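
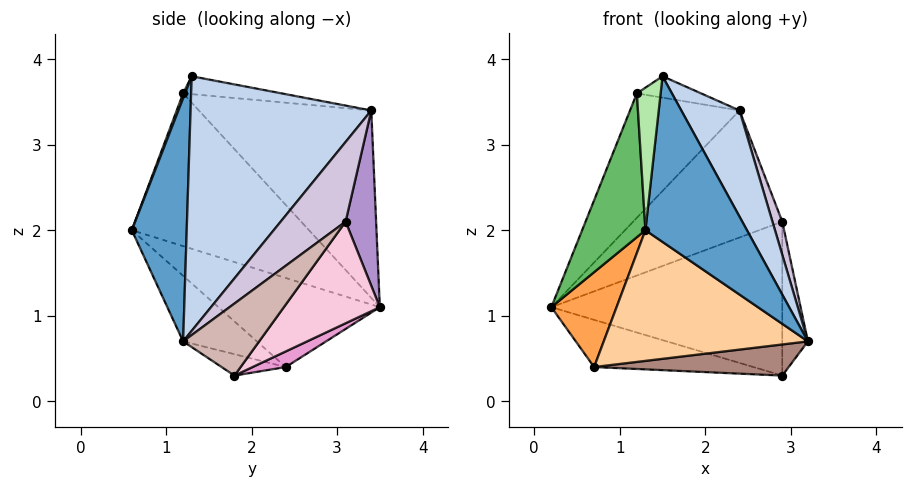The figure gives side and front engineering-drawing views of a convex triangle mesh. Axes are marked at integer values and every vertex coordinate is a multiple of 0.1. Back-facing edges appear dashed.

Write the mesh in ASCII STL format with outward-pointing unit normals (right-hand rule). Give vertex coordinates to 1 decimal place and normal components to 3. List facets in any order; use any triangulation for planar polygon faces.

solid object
 facet normal 0.457 -0.845 0.278
  outer loop
   vertex 1.5 1.3 3.8
   vertex 1.3 0.6 2.0
   vertex 3.2 1.2 0.7
  endloop
 endfacet
 facet normal 0.840 -0.271 0.470
  outer loop
   vertex 2.4 3.4 3.4
   vertex 1.5 1.3 3.8
   vertex 3.2 1.2 0.7
  endloop
 endfacet
 facet normal -0.925 -0.374 -0.073
  outer loop
   vertex 0.7 2.4 0.4
   vertex 1.3 0.6 2.0
   vertex 0.2 3.5 1.1
  endloop
 endfacet
 facet normal -0.249 -0.688 -0.681
  outer loop
   vertex 0.7 2.4 0.4
   vertex 3.2 1.2 0.7
   vertex 1.3 0.6 2.0
  endloop
 endfacet
 facet normal -0.940 -0.336 0.067
  outer loop
   vertex 1.2 1.2 3.6
   vertex 0.2 3.5 1.1
   vertex 1.3 0.6 2.0
  endloop
 endfacet
 facet normal 0.075 -0.932 0.354
  outer loop
   vertex 1.2 1.2 3.6
   vertex 1.3 0.6 2.0
   vertex 1.5 1.3 3.8
  endloop
 endfacet
 facet normal -0.649 0.412 0.639
  outer loop
   vertex 1.2 1.2 3.6
   vertex 2.4 3.4 3.4
   vertex 0.2 3.5 1.1
  endloop
 endfacet
 facet normal -0.597 0.390 0.701
  outer loop
   vertex 1.2 1.2 3.6
   vertex 1.5 1.3 3.8
   vertex 2.4 3.4 3.4
  endloop
 endfacet
 facet normal 0.198 0.969 -0.147
  outer loop
   vertex 2.9 3.1 2.1
   vertex 0.2 3.5 1.1
   vertex 2.4 3.4 3.4
  endloop
 endfacet
 facet normal 0.913 -0.138 0.383
  outer loop
   vertex 2.9 3.1 2.1
   vertex 2.4 3.4 3.4
   vertex 3.2 1.2 0.7
  endloop
 endfacet
 facet normal -0.201 -0.611 -0.766
  outer loop
   vertex 2.9 1.8 0.3
   vertex 3.2 1.2 0.7
   vertex 0.7 2.4 0.4
  endloop
 endfacet
 facet normal 0.923 0.312 -0.225
  outer loop
   vertex 2.9 1.8 0.3
   vertex 2.9 3.1 2.1
   vertex 3.2 1.2 0.7
  endloop
 endfacet
 facet normal 0.119 0.571 -0.812
  outer loop
   vertex 2.9 1.8 0.3
   vertex 0.7 2.4 0.4
   vertex 0.2 3.5 1.1
  endloop
 endfacet
 facet normal 0.319 0.768 -0.555
  outer loop
   vertex 2.9 1.8 0.3
   vertex 0.2 3.5 1.1
   vertex 2.9 3.1 2.1
  endloop
 endfacet
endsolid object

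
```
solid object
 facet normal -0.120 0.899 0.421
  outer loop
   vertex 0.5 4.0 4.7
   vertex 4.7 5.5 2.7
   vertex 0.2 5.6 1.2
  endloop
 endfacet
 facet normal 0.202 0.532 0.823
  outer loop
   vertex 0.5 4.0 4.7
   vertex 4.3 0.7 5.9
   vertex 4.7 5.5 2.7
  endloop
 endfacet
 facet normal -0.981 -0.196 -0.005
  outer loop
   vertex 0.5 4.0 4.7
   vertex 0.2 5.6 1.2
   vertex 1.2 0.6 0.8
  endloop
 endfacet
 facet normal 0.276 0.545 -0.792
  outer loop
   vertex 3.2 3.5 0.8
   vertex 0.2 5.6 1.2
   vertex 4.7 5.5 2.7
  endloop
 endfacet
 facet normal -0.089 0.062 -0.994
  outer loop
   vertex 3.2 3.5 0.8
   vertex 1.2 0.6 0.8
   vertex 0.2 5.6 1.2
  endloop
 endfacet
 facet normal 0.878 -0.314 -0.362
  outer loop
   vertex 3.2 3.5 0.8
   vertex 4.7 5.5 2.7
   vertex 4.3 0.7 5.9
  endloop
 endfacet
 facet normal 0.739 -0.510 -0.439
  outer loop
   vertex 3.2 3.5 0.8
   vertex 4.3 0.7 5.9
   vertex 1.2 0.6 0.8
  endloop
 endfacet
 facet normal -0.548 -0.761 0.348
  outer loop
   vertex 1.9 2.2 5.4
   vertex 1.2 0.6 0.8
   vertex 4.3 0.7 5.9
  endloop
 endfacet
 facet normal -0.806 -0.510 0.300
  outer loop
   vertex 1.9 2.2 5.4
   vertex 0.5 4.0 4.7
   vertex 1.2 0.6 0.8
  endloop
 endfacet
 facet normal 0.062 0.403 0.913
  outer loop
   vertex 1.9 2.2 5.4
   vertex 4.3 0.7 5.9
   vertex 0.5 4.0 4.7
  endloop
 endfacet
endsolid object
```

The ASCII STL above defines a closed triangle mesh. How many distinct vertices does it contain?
7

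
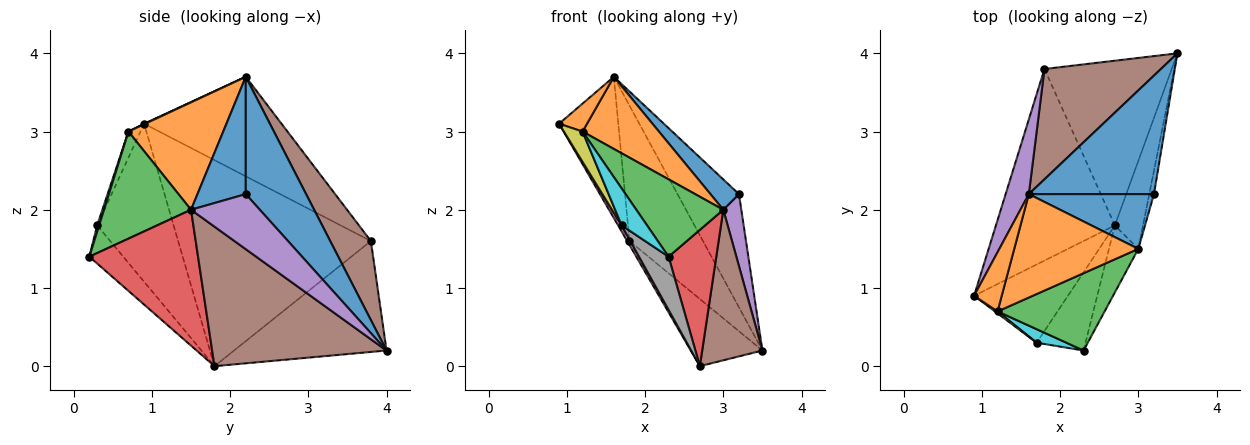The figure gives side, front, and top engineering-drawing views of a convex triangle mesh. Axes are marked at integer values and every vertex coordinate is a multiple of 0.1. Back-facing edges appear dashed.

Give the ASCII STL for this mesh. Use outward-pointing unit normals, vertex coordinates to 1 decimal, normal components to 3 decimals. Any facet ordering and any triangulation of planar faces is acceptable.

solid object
 facet normal 0.561 0.572 0.599
  outer loop
   vertex 3.2 2.2 2.2
   vertex 3.5 4.0 0.2
   vertex 1.6 2.2 3.7
  endloop
 endfacet
 facet normal 0.017 -0.427 0.904
  outer loop
   vertex 1.2 0.7 3.0
   vertex 1.6 2.2 3.7
   vertex 0.9 0.9 3.1
  endloop
 endfacet
 facet normal -0.866 0.010 -0.500
  outer loop
   vertex 1.8 3.8 1.6
   vertex 2.7 1.8 0.0
   vertex 0.9 0.9 3.1
  endloop
 endfacet
 facet normal -0.628 0.294 -0.721
  outer loop
   vertex 1.8 3.8 1.6
   vertex 3.5 4.0 0.2
   vertex 2.7 1.8 0.0
  endloop
 endfacet
 facet normal -0.898 0.387 0.209
  outer loop
   vertex 1.8 3.8 1.6
   vertex 0.9 0.9 3.1
   vertex 1.6 2.2 3.7
  endloop
 endfacet
 facet normal 0.394 0.713 0.580
  outer loop
   vertex 1.8 3.8 1.6
   vertex 1.6 2.2 3.7
   vertex 3.5 4.0 0.2
  endloop
 endfacet
 facet normal -0.859 -0.040 -0.510
  outer loop
   vertex 1.7 0.3 1.8
   vertex 0.9 0.9 3.1
   vertex 2.7 1.8 0.0
  endloop
 endfacet
 facet normal -0.542 -0.473 -0.695
  outer loop
   vertex 1.7 0.3 1.8
   vertex 2.7 1.8 0.0
   vertex 2.3 0.2 1.4
  endloop
 endfacet
 facet normal -0.541 -0.839 0.054
  outer loop
   vertex 1.7 0.3 1.8
   vertex 1.2 0.7 3.0
   vertex 0.9 0.9 3.1
  endloop
 endfacet
 facet normal 0.072 -0.937 0.342
  outer loop
   vertex 1.7 0.3 1.8
   vertex 2.3 0.2 1.4
   vertex 1.2 0.7 3.0
  endloop
 endfacet
 facet normal 0.634 -0.374 0.676
  outer loop
   vertex 3.0 1.5 2.0
   vertex 3.2 2.2 2.2
   vertex 1.6 2.2 3.7
  endloop
 endfacet
 facet normal 0.579 -0.466 0.669
  outer loop
   vertex 3.0 1.5 2.0
   vertex 1.6 2.2 3.7
   vertex 1.2 0.7 3.0
  endloop
 endfacet
 facet normal 0.577 -0.577 0.577
  outer loop
   vertex 3.0 1.5 2.0
   vertex 1.2 0.7 3.0
   vertex 2.3 0.2 1.4
  endloop
 endfacet
 facet normal 0.898 -0.394 -0.194
  outer loop
   vertex 3.0 1.5 2.0
   vertex 2.3 0.2 1.4
   vertex 2.7 1.8 0.0
  endloop
 endfacet
 facet normal 0.964 -0.252 -0.082
  outer loop
   vertex 3.0 1.5 2.0
   vertex 3.5 4.0 0.2
   vertex 3.2 2.2 2.2
  endloop
 endfacet
 facet normal 0.928 -0.321 -0.187
  outer loop
   vertex 3.0 1.5 2.0
   vertex 2.7 1.8 0.0
   vertex 3.5 4.0 0.2
  endloop
 endfacet
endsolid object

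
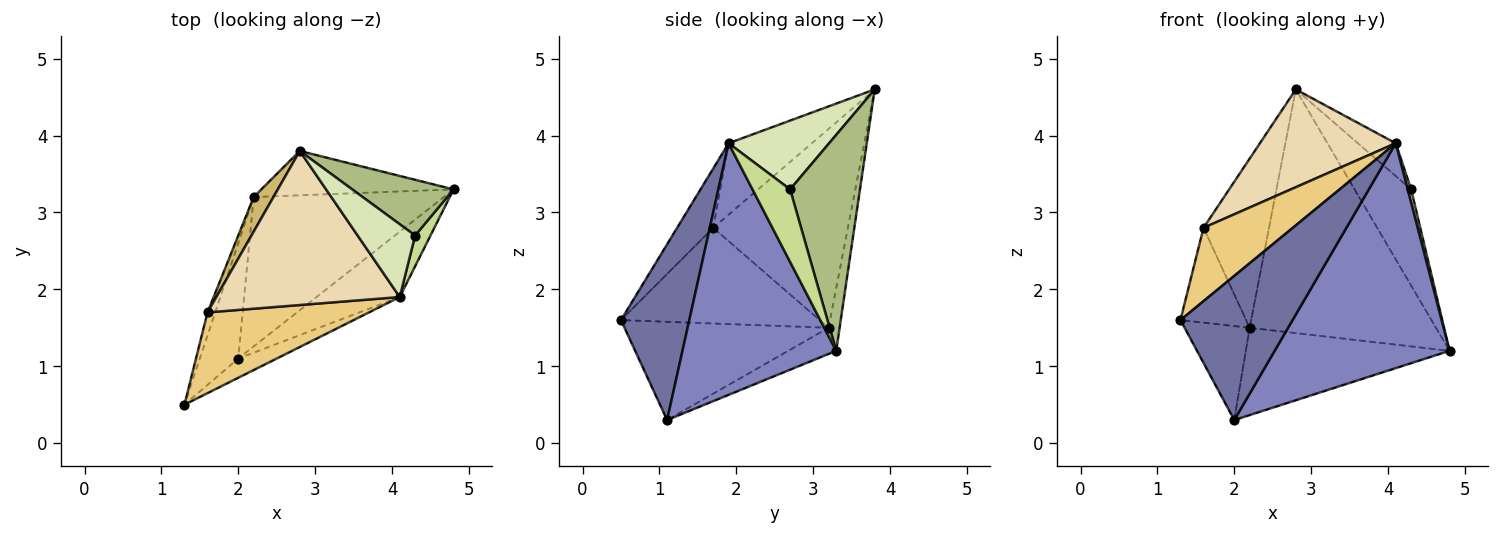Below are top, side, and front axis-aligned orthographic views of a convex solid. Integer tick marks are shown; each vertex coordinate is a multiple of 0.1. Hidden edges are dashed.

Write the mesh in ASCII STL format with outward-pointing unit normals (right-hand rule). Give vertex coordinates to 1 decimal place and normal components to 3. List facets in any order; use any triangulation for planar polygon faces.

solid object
 facet normal 0.517 -0.848 -0.113
  outer loop
   vertex 4.1 1.9 3.9
   vertex 1.3 0.5 1.6
   vertex 2.0 1.1 0.3
  endloop
 endfacet
 facet normal 0.645 -0.734 -0.213
  outer loop
   vertex 4.1 1.9 3.9
   vertex 2.0 1.1 0.3
   vertex 4.8 3.3 1.2
  endloop
 endfacet
 facet normal -0.893 0.285 -0.349
  outer loop
   vertex 2.2 3.2 1.5
   vertex 2.0 1.1 0.3
   vertex 1.3 0.5 1.6
  endloop
 endfacet
 facet normal -0.058 0.982 -0.179
  outer loop
   vertex 2.2 3.2 1.5
   vertex 2.8 3.8 4.6
   vertex 4.8 3.3 1.2
  endloop
 endfacet
 facet normal -0.118 0.501 -0.857
  outer loop
   vertex 2.2 3.2 1.5
   vertex 4.8 3.3 1.2
   vertex 2.0 1.1 0.3
  endloop
 endfacet
 facet normal 0.730 0.591 0.343
  outer loop
   vertex 4.3 2.7 3.3
   vertex 4.8 3.3 1.2
   vertex 2.8 3.8 4.6
  endloop
 endfacet
 facet normal 0.974 -0.089 0.207
  outer loop
   vertex 4.3 2.7 3.3
   vertex 4.1 1.9 3.9
   vertex 4.8 3.3 1.2
  endloop
 endfacet
 facet normal 0.737 0.278 0.616
  outer loop
   vertex 4.3 2.7 3.3
   vertex 2.8 3.8 4.6
   vertex 4.1 1.9 3.9
  endloop
 endfacet
 facet normal -0.947 0.313 -0.076
  outer loop
   vertex 1.6 1.7 2.8
   vertex 2.2 3.2 1.5
   vertex 1.3 0.5 1.6
  endloop
 endfacet
 facet normal -0.896 0.436 0.089
  outer loop
   vertex 1.6 1.7 2.8
   vertex 2.8 3.8 4.6
   vertex 2.2 3.2 1.5
  endloop
 endfacet
 facet normal -0.262 -0.649 0.714
  outer loop
   vertex 1.6 1.7 2.8
   vertex 1.3 0.5 1.6
   vertex 4.1 1.9 3.9
  endloop
 endfacet
 facet normal -0.312 -0.509 0.802
  outer loop
   vertex 1.6 1.7 2.8
   vertex 4.1 1.9 3.9
   vertex 2.8 3.8 4.6
  endloop
 endfacet
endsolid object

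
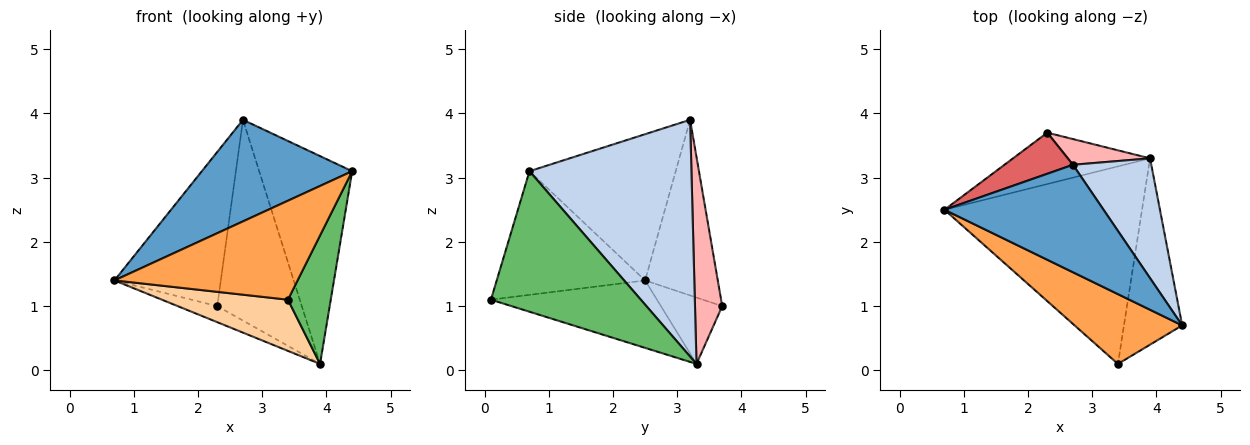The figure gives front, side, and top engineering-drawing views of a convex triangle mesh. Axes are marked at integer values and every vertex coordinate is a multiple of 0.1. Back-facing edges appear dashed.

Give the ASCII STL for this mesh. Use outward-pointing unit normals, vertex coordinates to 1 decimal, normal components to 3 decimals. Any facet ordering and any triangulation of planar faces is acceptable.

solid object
 facet normal -0.556 -0.571 0.604
  outer loop
   vertex 2.7 3.2 3.9
   vertex 0.7 2.5 1.4
   vertex 4.4 0.7 3.1
  endloop
 endfacet
 facet normal 0.834 0.479 0.276
  outer loop
   vertex 2.7 3.2 3.9
   vertex 4.4 0.7 3.1
   vertex 3.9 3.3 0.1
  endloop
 endfacet
 facet normal -0.552 -0.681 0.480
  outer loop
   vertex 3.4 0.1 1.1
   vertex 4.4 0.7 3.1
   vertex 0.7 2.5 1.4
  endloop
 endfacet
 facet normal -0.314 -0.238 -0.919
  outer loop
   vertex 3.4 0.1 1.1
   vertex 0.7 2.5 1.4
   vertex 3.9 3.3 0.1
  endloop
 endfacet
 facet normal 0.893 -0.255 -0.370
  outer loop
   vertex 3.4 0.1 1.1
   vertex 3.9 3.3 0.1
   vertex 4.4 0.7 3.1
  endloop
 endfacet
 facet normal -0.420 0.271 -0.866
  outer loop
   vertex 2.3 3.7 1.0
   vertex 3.9 3.3 0.1
   vertex 0.7 2.5 1.4
  endloop
 endfacet
 facet normal -0.551 0.806 0.215
  outer loop
   vertex 2.3 3.7 1.0
   vertex 0.7 2.5 1.4
   vertex 2.7 3.2 3.9
  endloop
 endfacet
 facet normal 0.304 0.945 0.121
  outer loop
   vertex 2.3 3.7 1.0
   vertex 2.7 3.2 3.9
   vertex 3.9 3.3 0.1
  endloop
 endfacet
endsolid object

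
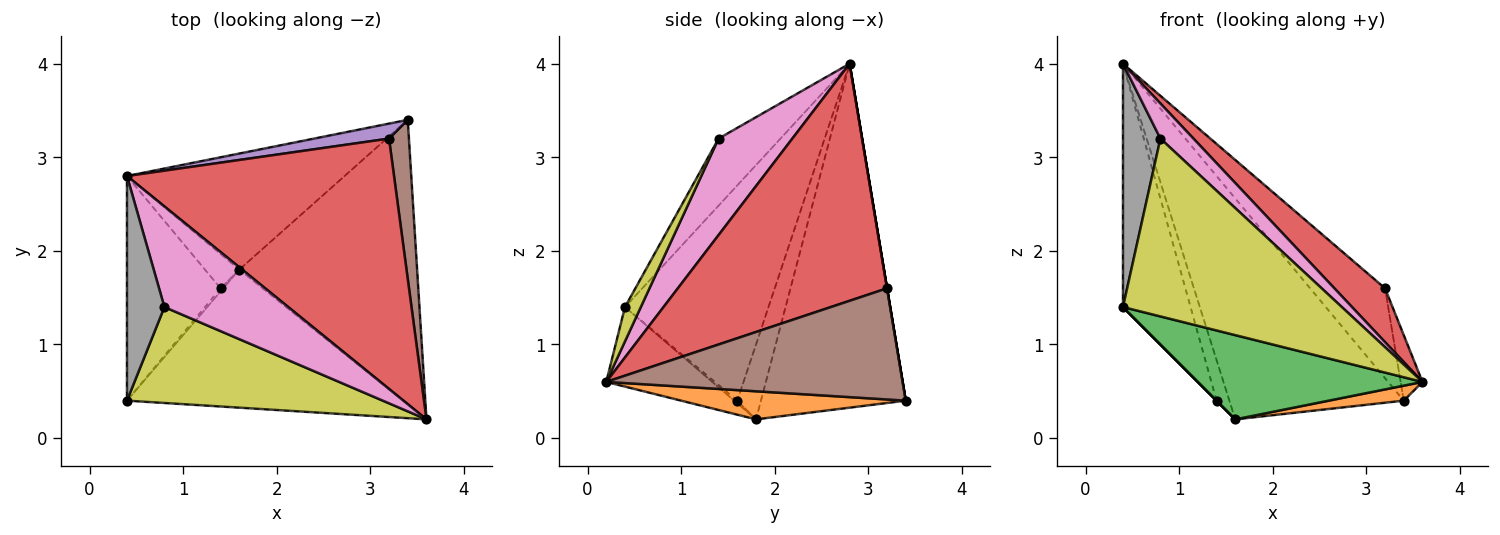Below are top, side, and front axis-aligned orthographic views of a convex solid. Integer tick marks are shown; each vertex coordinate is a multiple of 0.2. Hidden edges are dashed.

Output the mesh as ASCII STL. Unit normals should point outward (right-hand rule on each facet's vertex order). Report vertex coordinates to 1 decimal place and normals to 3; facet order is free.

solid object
 facet normal -0.592 0.713 -0.375
  outer loop
   vertex 1.6 1.8 0.2
   vertex 0.4 2.8 4.0
   vertex 3.4 3.4 0.4
  endloop
 endfacet
 facet normal 0.156 -0.052 -0.986
  outer loop
   vertex 1.6 1.8 0.2
   vertex 3.4 3.4 0.4
   vertex 3.6 0.2 0.6
  endloop
 endfacet
 facet normal -0.239 -0.506 -0.829
  outer loop
   vertex 0.4 0.4 1.4
   vertex 1.6 1.8 0.2
   vertex 3.6 0.2 0.6
  endloop
 endfacet
 facet normal 0.656 -0.159 0.738
  outer loop
   vertex 3.2 3.2 1.6
   vertex 0.4 2.8 4.0
   vertex 3.6 0.2 0.6
  endloop
 endfacet
 facet normal 0.000 0.986 0.164
  outer loop
   vertex 3.2 3.2 1.6
   vertex 3.4 3.4 0.4
   vertex 0.4 2.8 4.0
  endloop
 endfacet
 facet normal 0.982 0.072 0.176
  outer loop
   vertex 3.2 3.2 1.6
   vertex 3.6 0.2 0.6
   vertex 3.4 3.4 0.4
  endloop
 endfacet
 facet normal 0.593 -0.265 0.761
  outer loop
   vertex 0.8 1.4 3.2
   vertex 3.6 0.2 0.6
   vertex 0.4 2.8 4.0
  endloop
 endfacet
 facet normal -0.772 -0.467 0.431
  outer loop
   vertex 0.8 1.4 3.2
   vertex 0.4 2.8 4.0
   vertex 0.4 0.4 1.4
  endloop
 endfacet
 facet normal 0.064 -0.878 0.474
  outer loop
   vertex 0.8 1.4 3.2
   vertex 0.4 0.4 1.4
   vertex 3.6 0.2 0.6
  endloop
 endfacet
 facet normal -0.816 0.442 -0.374
  outer loop
   vertex 1.4 1.6 0.4
   vertex 0.4 2.8 4.0
   vertex 1.6 1.8 0.2
  endloop
 endfacet
 facet normal -0.842 0.397 -0.366
  outer loop
   vertex 1.4 1.6 0.4
   vertex 0.4 0.4 1.4
   vertex 0.4 2.8 4.0
  endloop
 endfacet
 facet normal -0.707 0.000 -0.707
  outer loop
   vertex 1.4 1.6 0.4
   vertex 1.6 1.8 0.2
   vertex 0.4 0.4 1.4
  endloop
 endfacet
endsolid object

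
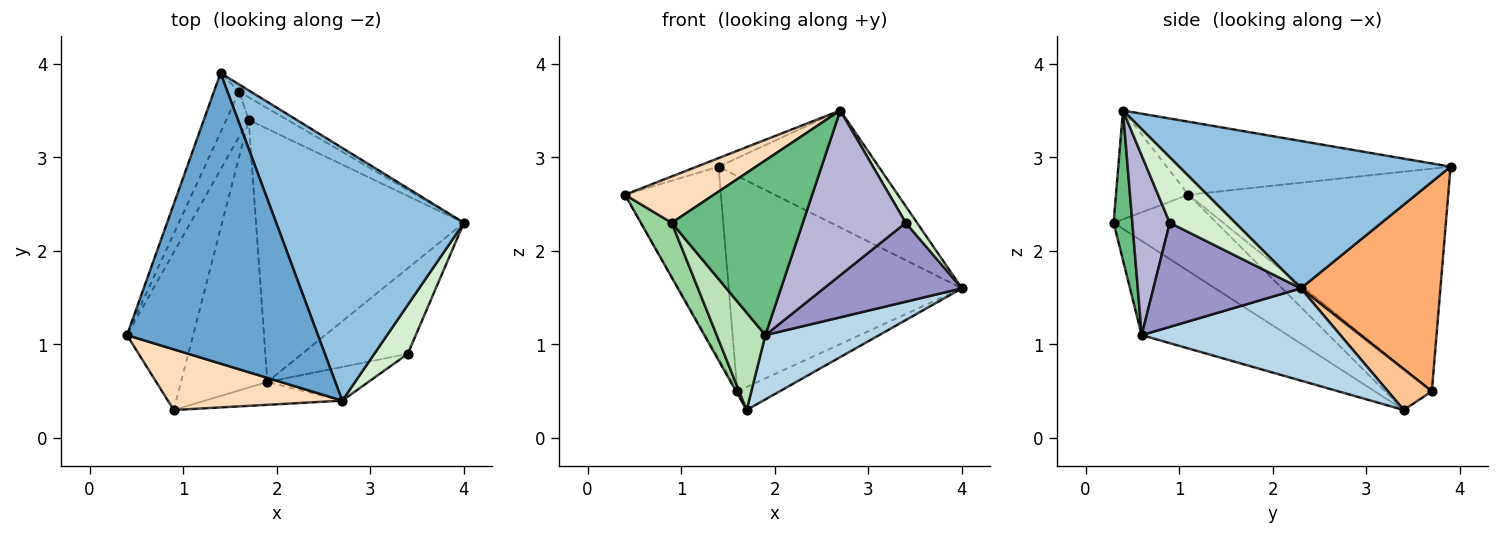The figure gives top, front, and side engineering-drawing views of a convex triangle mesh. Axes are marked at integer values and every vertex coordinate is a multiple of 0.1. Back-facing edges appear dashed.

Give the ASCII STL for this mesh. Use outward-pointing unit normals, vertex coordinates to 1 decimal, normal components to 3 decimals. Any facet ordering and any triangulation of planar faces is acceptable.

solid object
 facet normal -0.357 0.027 0.934
  outer loop
   vertex 2.7 0.4 3.5
   vertex 1.4 3.9 2.9
   vertex 0.4 1.1 2.6
  endloop
 endfacet
 facet normal 0.580 0.342 0.739
  outer loop
   vertex 2.7 0.4 3.5
   vertex 4.0 2.3 1.6
   vertex 1.4 3.9 2.9
  endloop
 endfacet
 facet normal 0.395 -0.226 -0.890
  outer loop
   vertex 1.9 0.6 1.1
   vertex 1.7 3.4 0.3
   vertex 4.0 2.3 1.6
  endloop
 endfacet
 facet normal -0.933 0.345 -0.106
  outer loop
   vertex 1.6 3.7 0.5
   vertex 0.4 1.1 2.6
   vertex 1.4 3.9 2.9
  endloop
 endfacet
 facet normal -0.880 0.023 -0.474
  outer loop
   vertex 1.6 3.7 0.5
   vertex 1.7 3.4 0.3
   vertex 0.4 1.1 2.6
  endloop
 endfacet
 facet normal 0.513 0.858 -0.029
  outer loop
   vertex 1.6 3.7 0.5
   vertex 1.4 3.9 2.9
   vertex 4.0 2.3 1.6
  endloop
 endfacet
 facet normal 0.593 0.574 -0.564
  outer loop
   vertex 1.6 3.7 0.5
   vertex 4.0 2.3 1.6
   vertex 1.7 3.4 0.3
  endloop
 endfacet
 facet normal -0.444 -0.544 0.712
  outer loop
   vertex 0.9 0.3 2.3
   vertex 2.7 0.4 3.5
   vertex 0.4 1.1 2.6
  endloop
 endfacet
 facet normal 0.140 -0.982 -0.129
  outer loop
   vertex 0.9 0.3 2.3
   vertex 1.9 0.6 1.1
   vertex 2.7 0.4 3.5
  endloop
 endfacet
 facet normal -0.737 -0.221 -0.638
  outer loop
   vertex 0.9 0.3 2.3
   vertex 0.4 1.1 2.6
   vertex 1.7 3.4 0.3
  endloop
 endfacet
 facet normal -0.716 -0.239 -0.656
  outer loop
   vertex 0.9 0.3 2.3
   vertex 1.7 3.4 0.3
   vertex 1.9 0.6 1.1
  endloop
 endfacet
 facet normal 0.880 -0.152 0.450
  outer loop
   vertex 3.4 0.9 2.3
   vertex 4.0 2.3 1.6
   vertex 2.7 0.4 3.5
  endloop
 endfacet
 facet normal 0.586 -0.549 -0.596
  outer loop
   vertex 3.4 0.9 2.3
   vertex 1.9 0.6 1.1
   vertex 4.0 2.3 1.6
  endloop
 endfacet
 facet normal 0.336 -0.923 -0.189
  outer loop
   vertex 3.4 0.9 2.3
   vertex 2.7 0.4 3.5
   vertex 1.9 0.6 1.1
  endloop
 endfacet
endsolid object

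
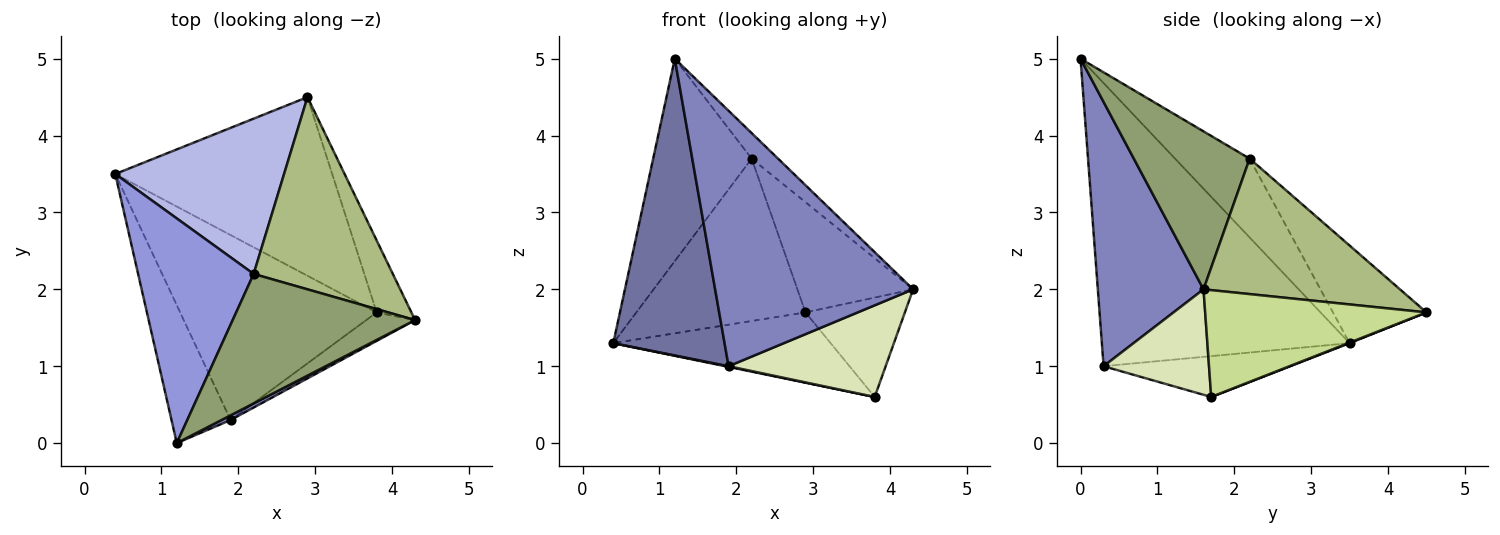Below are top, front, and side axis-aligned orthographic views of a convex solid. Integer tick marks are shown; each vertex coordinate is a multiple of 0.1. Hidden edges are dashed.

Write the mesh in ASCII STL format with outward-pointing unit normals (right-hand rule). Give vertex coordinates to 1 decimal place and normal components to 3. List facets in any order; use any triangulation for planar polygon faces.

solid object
 facet normal -0.896 -0.403 -0.187
  outer loop
   vertex 1.9 0.3 1.0
   vertex 1.2 0.0 5.0
   vertex 0.4 3.5 1.3
  endloop
 endfacet
 facet normal 0.471 -0.882 0.016
  outer loop
   vertex 1.9 0.3 1.0
   vertex 4.3 1.6 2.0
   vertex 1.2 0.0 5.0
  endloop
 endfacet
 facet normal -0.452 0.597 0.663
  outer loop
   vertex 2.2 2.2 3.7
   vertex 0.4 3.5 1.3
   vertex 1.2 0.0 5.0
  endloop
 endfacet
 facet normal -0.371 0.671 0.642
  outer loop
   vertex 2.2 2.2 3.7
   vertex 2.9 4.5 1.7
   vertex 0.4 3.5 1.3
  endloop
 endfacet
 facet normal 0.647 0.148 0.748
  outer loop
   vertex 2.2 2.2 3.7
   vertex 1.2 0.0 5.0
   vertex 4.3 1.6 2.0
  endloop
 endfacet
 facet normal 0.645 0.380 0.663
  outer loop
   vertex 2.2 2.2 3.7
   vertex 4.3 1.6 2.0
   vertex 2.9 4.5 1.7
  endloop
 endfacet
 facet normal 0.875 0.393 -0.284
  outer loop
   vertex 3.8 1.7 0.6
   vertex 2.9 4.5 1.7
   vertex 4.3 1.6 2.0
  endloop
 endfacet
 facet normal 0.540 -0.804 -0.250
  outer loop
   vertex 3.8 1.7 0.6
   vertex 4.3 1.6 2.0
   vertex 1.9 0.3 1.0
  endloop
 endfacet
 facet normal 0.002 0.366 -0.930
  outer loop
   vertex 3.8 1.7 0.6
   vertex 0.4 3.5 1.3
   vertex 2.9 4.5 1.7
  endloop
 endfacet
 facet normal -0.203 -0.004 -0.979
  outer loop
   vertex 3.8 1.7 0.6
   vertex 1.9 0.3 1.0
   vertex 0.4 3.5 1.3
  endloop
 endfacet
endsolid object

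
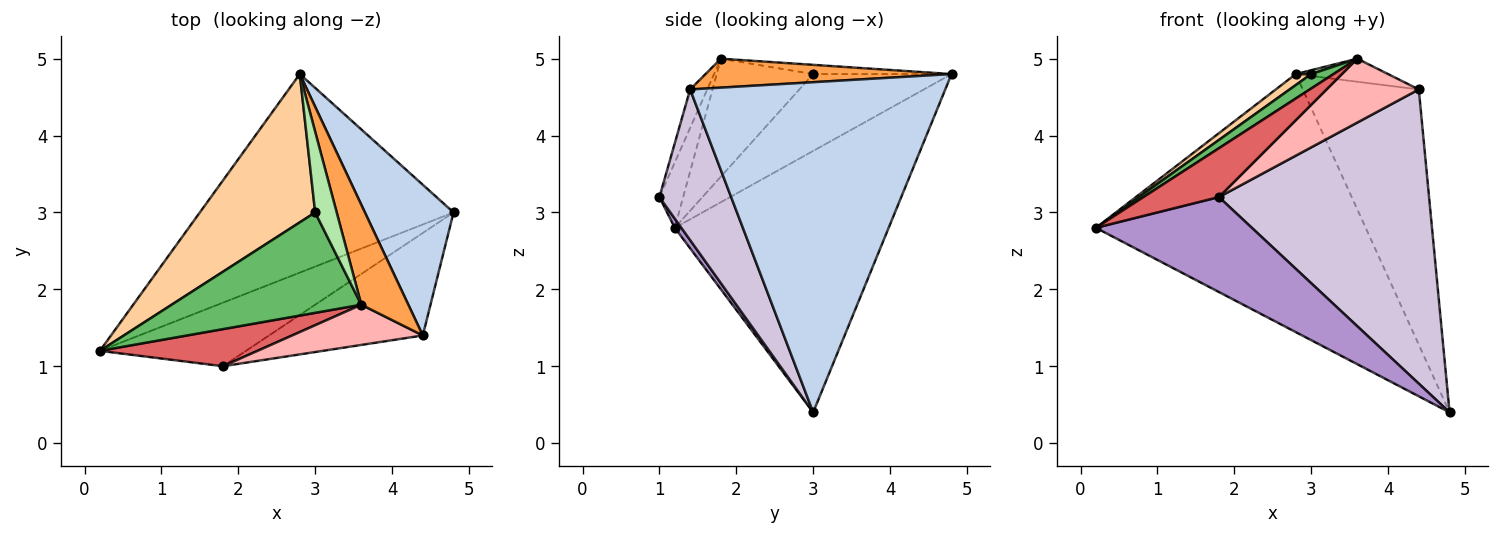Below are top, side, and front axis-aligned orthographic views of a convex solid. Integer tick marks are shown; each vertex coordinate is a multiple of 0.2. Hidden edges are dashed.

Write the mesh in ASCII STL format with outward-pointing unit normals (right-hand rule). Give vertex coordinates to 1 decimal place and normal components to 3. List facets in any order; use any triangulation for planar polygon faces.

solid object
 facet normal -0.532 0.671 -0.516
  outer loop
   vertex 2.8 4.8 4.8
   vertex 4.8 3.0 0.4
   vertex 0.2 1.2 2.8
  endloop
 endfacet
 facet normal 0.884 0.402 0.237
  outer loop
   vertex 4.4 1.4 4.6
   vertex 4.8 3.0 0.4
   vertex 2.8 4.8 4.8
  endloop
 endfacet
 facet normal 0.514 0.193 0.836
  outer loop
   vertex 4.4 1.4 4.6
   vertex 2.8 4.8 4.8
   vertex 3.6 1.8 5.0
  endloop
 endfacet
 facet normal -0.554 -0.062 0.830
  outer loop
   vertex 3.0 3.0 4.8
   vertex 2.8 4.8 4.8
   vertex 0.2 1.2 2.8
  endloop
 endfacet
 facet normal -0.524 -0.122 0.843
  outer loop
   vertex 3.0 3.0 4.8
   vertex 0.2 1.2 2.8
   vertex 3.6 1.8 5.0
  endloop
 endfacet
 facet normal -0.394 -0.044 0.918
  outer loop
   vertex 3.0 3.0 4.8
   vertex 3.6 1.8 5.0
   vertex 2.8 4.8 4.8
  endloop
 endfacet
 facet normal -0.243 -0.773 0.587
  outer loop
   vertex 1.8 1.0 3.2
   vertex 3.6 1.8 5.0
   vertex 0.2 1.2 2.8
  endloop
 endfacet
 facet normal -0.155 -0.836 0.526
  outer loop
   vertex 1.8 1.0 3.2
   vertex 4.4 1.4 4.6
   vertex 3.6 1.8 5.0
  endloop
 endfacet
 facet normal 0.035 -0.831 -0.556
  outer loop
   vertex 1.8 1.0 3.2
   vertex 0.2 1.2 2.8
   vertex 4.8 3.0 0.4
  endloop
 endfacet
 facet normal 0.307 -0.899 -0.313
  outer loop
   vertex 1.8 1.0 3.2
   vertex 4.8 3.0 0.4
   vertex 4.4 1.4 4.6
  endloop
 endfacet
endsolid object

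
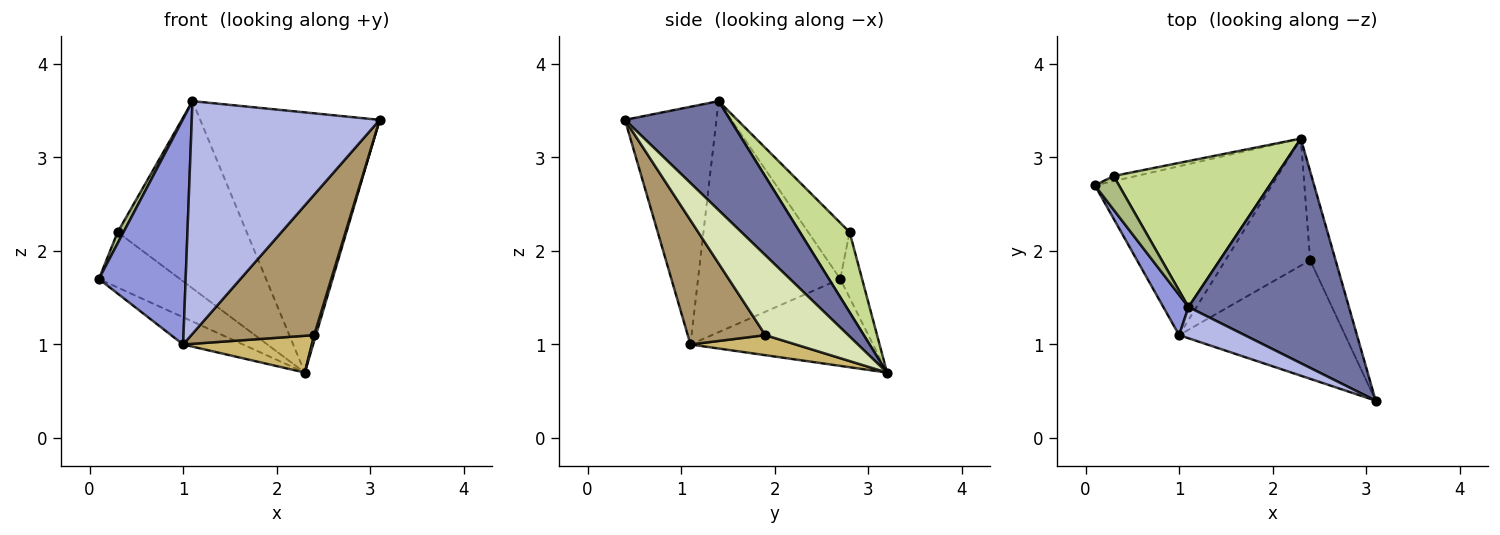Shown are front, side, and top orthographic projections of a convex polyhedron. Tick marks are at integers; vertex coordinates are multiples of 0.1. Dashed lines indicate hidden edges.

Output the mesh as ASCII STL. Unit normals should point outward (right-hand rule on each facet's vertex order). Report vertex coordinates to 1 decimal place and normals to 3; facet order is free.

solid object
 facet normal 0.406 0.692 0.597
  outer loop
   vertex 1.1 1.4 3.6
   vertex 3.1 0.4 3.4
   vertex 2.3 3.2 0.7
  endloop
 endfacet
 facet normal -0.436 0.143 -0.888
  outer loop
   vertex 1.0 1.1 1.0
   vertex 0.1 2.7 1.7
   vertex 2.3 3.2 0.7
  endloop
 endfacet
 facet normal -0.850 -0.519 0.093
  outer loop
   vertex 1.0 1.1 1.0
   vertex 1.1 1.4 3.6
   vertex 0.1 2.7 1.7
  endloop
 endfacet
 facet normal -0.434 -0.893 0.120
  outer loop
   vertex 1.0 1.1 1.0
   vertex 3.1 0.4 3.4
   vertex 1.1 1.4 3.6
  endloop
 endfacet
 facet normal -0.259 0.962 -0.089
  outer loop
   vertex 0.3 2.8 2.2
   vertex 2.3 3.2 0.7
   vertex 0.1 2.7 1.7
  endloop
 endfacet
 facet normal -0.911 -0.130 0.391
  outer loop
   vertex 0.3 2.8 2.2
   vertex 0.1 2.7 1.7
   vertex 1.1 1.4 3.6
  endloop
 endfacet
 facet normal 0.290 0.755 0.589
  outer loop
   vertex 0.3 2.8 2.2
   vertex 1.1 1.4 3.6
   vertex 2.3 3.2 0.7
  endloop
 endfacet
 facet normal 0.953 -0.020 -0.303
  outer loop
   vertex 2.4 1.9 1.1
   vertex 2.3 3.2 0.7
   vertex 3.1 0.4 3.4
  endloop
 endfacet
 facet normal 0.435 -0.688 -0.581
  outer loop
   vertex 2.4 1.9 1.1
   vertex 3.1 0.4 3.4
   vertex 1.0 1.1 1.0
  endloop
 endfacet
 facet normal 0.222 -0.271 -0.937
  outer loop
   vertex 2.4 1.9 1.1
   vertex 1.0 1.1 1.0
   vertex 2.3 3.2 0.7
  endloop
 endfacet
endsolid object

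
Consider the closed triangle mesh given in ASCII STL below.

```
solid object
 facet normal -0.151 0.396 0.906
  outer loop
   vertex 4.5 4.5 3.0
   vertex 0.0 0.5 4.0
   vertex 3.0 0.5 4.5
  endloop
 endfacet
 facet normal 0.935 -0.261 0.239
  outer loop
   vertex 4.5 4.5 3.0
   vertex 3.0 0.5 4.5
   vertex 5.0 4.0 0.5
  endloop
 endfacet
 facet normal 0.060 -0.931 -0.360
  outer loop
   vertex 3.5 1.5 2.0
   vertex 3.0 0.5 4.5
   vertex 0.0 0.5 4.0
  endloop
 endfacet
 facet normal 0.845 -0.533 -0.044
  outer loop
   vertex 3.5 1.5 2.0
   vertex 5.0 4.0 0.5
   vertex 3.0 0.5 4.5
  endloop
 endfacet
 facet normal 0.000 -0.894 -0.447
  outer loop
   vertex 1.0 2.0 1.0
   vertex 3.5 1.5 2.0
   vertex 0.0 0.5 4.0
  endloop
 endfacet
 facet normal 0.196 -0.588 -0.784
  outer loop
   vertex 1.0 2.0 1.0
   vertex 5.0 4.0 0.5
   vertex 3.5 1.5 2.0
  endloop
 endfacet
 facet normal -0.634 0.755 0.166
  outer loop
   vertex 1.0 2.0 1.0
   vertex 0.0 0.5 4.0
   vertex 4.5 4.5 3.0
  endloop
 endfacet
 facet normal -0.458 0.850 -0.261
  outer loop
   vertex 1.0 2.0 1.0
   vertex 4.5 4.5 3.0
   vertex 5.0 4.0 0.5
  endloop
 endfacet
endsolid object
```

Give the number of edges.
12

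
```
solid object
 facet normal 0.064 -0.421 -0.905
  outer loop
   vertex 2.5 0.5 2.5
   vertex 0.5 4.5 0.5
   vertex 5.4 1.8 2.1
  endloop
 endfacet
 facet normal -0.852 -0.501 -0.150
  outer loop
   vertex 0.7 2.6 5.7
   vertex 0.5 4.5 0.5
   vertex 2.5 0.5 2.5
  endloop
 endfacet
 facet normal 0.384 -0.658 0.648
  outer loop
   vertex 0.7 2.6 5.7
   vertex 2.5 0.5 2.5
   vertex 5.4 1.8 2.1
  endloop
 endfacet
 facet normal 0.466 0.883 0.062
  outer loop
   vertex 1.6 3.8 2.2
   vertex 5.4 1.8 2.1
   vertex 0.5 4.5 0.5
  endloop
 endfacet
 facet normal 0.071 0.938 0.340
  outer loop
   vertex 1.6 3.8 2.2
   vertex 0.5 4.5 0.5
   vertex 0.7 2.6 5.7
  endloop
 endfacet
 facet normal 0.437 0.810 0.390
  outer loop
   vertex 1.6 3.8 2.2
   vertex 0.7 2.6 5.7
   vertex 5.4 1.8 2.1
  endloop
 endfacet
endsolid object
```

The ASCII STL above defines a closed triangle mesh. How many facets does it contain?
6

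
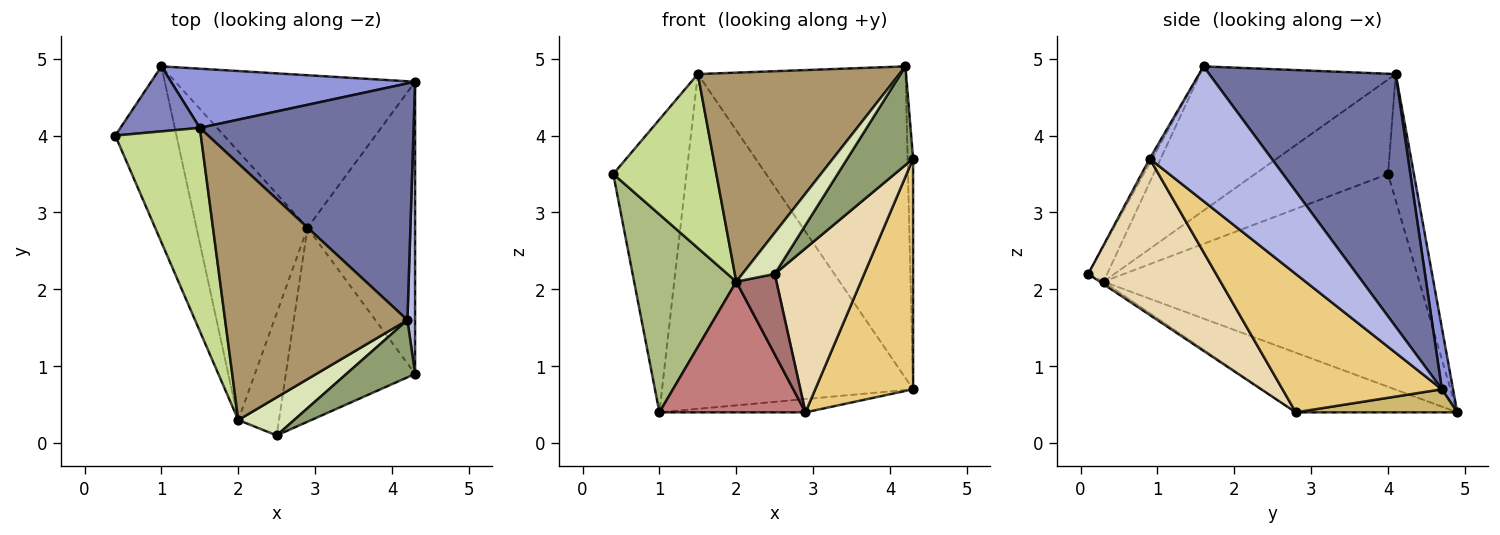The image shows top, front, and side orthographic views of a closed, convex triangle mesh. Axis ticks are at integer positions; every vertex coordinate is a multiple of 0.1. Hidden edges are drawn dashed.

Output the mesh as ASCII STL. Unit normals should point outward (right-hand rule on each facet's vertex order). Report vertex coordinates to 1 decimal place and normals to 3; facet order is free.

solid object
 facet normal 0.582 0.648 0.492
  outer loop
   vertex 1.5 4.1 4.8
   vertex 4.2 1.6 4.9
   vertex 4.3 4.7 0.7
  endloop
 endfacet
 facet normal -0.326 0.923 0.205
  outer loop
   vertex 1.5 4.1 4.8
   vertex 1.0 4.9 0.4
   vertex 0.4 4.0 3.5
  endloop
 endfacet
 facet normal 0.044 0.984 0.174
  outer loop
   vertex 1.5 4.1 4.8
   vertex 4.3 4.7 0.7
   vertex 1.0 4.9 0.4
  endloop
 endfacet
 facet normal 0.997 0.045 0.057
  outer loop
   vertex 4.3 0.9 3.7
   vertex 4.3 4.7 0.7
   vertex 4.2 1.6 4.9
  endloop
 endfacet
 facet normal -0.034 -0.865 0.501
  outer loop
   vertex 4.3 0.9 3.7
   vertex 4.2 1.6 4.9
   vertex 2.5 0.1 2.2
  endloop
 endfacet
 facet normal -0.918 -0.297 -0.264
  outer loop
   vertex 2.0 0.3 2.1
   vertex 0.4 4.0 3.5
   vertex 1.0 4.9 0.4
  endloop
 endfacet
 facet normal -0.643 -0.498 0.582
  outer loop
   vertex 2.0 0.3 2.1
   vertex 1.5 4.1 4.8
   vertex 0.4 4.0 3.5
  endloop
 endfacet
 facet normal -0.395 -0.675 0.623
  outer loop
   vertex 2.0 0.3 2.1
   vertex 2.5 0.1 2.2
   vertex 4.2 1.6 4.9
  endloop
 endfacet
 facet normal -0.523 -0.538 0.661
  outer loop
   vertex 2.0 0.3 2.1
   vertex 4.2 1.6 4.9
   vertex 1.5 4.1 4.8
  endloop
 endfacet
 facet normal 0.095 0.086 -0.992
  outer loop
   vertex 2.9 2.8 0.4
   vertex 1.0 4.9 0.4
   vertex 4.3 4.7 0.7
  endloop
 endfacet
 facet normal 0.710 -0.436 -0.552
  outer loop
   vertex 2.9 2.8 0.4
   vertex 4.3 4.7 0.7
   vertex 4.3 0.9 3.7
  endloop
 endfacet
 facet normal 0.678 -0.474 -0.561
  outer loop
   vertex 2.9 2.8 0.4
   vertex 4.3 0.9 3.7
   vertex 2.5 0.1 2.2
  endloop
 endfacet
 facet normal -0.053 -0.549 -0.834
  outer loop
   vertex 2.9 2.8 0.4
   vertex 2.5 0.1 2.2
   vertex 2.0 0.3 2.1
  endloop
 endfacet
 facet normal -0.435 -0.394 -0.810
  outer loop
   vertex 2.9 2.8 0.4
   vertex 2.0 0.3 2.1
   vertex 1.0 4.9 0.4
  endloop
 endfacet
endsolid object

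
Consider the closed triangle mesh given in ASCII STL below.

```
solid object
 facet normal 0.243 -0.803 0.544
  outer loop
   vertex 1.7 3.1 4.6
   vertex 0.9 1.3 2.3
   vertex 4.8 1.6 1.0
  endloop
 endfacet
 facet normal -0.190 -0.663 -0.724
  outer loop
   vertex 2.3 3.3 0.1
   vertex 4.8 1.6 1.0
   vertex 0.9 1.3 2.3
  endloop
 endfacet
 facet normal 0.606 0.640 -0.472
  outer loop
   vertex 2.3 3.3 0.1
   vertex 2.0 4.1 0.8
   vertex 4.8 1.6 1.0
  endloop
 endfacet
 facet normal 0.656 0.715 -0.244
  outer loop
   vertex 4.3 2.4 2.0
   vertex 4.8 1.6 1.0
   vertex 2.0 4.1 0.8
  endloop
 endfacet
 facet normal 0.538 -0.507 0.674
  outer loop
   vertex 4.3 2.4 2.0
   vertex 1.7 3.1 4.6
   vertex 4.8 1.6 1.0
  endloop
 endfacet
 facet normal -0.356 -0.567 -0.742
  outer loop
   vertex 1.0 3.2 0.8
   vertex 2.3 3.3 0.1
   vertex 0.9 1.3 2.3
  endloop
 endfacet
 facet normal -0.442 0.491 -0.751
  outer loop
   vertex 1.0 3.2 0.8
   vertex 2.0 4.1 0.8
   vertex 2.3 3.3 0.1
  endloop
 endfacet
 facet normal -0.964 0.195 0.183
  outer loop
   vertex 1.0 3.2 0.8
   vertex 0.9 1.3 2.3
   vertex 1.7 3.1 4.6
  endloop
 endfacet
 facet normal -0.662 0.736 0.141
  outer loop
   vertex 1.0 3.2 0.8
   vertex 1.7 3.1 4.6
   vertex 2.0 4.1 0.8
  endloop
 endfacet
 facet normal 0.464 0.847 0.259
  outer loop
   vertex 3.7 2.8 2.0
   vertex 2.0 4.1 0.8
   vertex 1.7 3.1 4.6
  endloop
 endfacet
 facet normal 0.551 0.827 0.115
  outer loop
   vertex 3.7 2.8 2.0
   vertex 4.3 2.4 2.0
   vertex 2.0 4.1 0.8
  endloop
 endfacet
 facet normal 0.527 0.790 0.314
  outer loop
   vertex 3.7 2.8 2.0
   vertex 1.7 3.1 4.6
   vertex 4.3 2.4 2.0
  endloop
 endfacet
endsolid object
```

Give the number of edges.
18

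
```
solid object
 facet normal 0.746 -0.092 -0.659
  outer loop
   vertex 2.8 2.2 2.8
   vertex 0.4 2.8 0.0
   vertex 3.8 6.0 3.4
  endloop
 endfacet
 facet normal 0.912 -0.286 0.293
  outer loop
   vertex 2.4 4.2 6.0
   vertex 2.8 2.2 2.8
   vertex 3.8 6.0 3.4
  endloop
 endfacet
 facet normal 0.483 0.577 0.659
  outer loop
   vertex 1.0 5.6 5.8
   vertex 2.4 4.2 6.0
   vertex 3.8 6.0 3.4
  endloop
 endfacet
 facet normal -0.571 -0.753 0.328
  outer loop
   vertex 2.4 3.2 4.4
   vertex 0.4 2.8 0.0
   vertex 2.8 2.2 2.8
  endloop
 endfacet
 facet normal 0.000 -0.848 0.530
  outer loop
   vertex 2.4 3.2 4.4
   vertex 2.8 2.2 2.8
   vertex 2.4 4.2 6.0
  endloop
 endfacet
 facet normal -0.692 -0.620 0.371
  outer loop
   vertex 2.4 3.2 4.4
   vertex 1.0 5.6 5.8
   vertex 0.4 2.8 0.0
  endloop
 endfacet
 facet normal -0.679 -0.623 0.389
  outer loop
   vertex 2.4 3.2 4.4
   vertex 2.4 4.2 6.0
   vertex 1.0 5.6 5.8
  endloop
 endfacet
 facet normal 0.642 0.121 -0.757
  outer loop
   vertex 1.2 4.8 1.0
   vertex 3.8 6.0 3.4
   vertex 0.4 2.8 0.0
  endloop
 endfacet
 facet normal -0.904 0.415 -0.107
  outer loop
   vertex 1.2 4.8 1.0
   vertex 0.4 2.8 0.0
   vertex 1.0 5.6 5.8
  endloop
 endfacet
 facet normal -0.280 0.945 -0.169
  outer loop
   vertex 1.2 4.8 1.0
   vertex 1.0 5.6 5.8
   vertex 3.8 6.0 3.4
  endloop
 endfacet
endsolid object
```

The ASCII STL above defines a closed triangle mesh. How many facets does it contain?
10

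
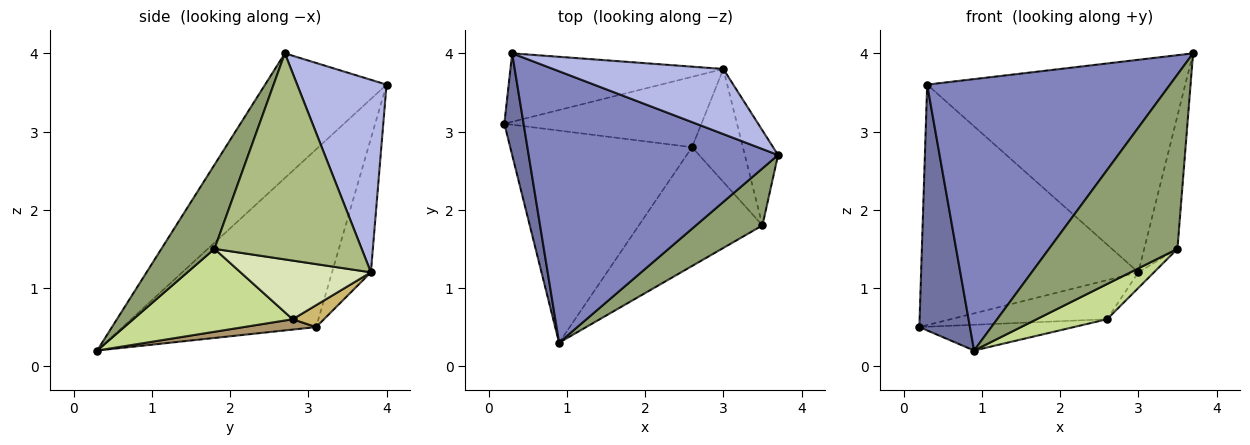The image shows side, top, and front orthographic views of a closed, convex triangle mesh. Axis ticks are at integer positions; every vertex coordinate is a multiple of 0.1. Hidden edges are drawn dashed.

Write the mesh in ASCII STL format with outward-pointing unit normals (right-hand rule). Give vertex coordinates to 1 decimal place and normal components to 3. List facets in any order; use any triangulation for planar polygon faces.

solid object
 facet normal -0.962 -0.252 0.104
  outer loop
   vertex 0.3 4.0 3.6
   vertex 0.2 3.1 0.5
   vertex 0.9 0.3 0.2
  endloop
 endfacet
 facet normal -0.333 -0.667 0.667
  outer loop
   vertex 0.3 4.0 3.6
   vertex 0.9 0.3 0.2
   vertex 3.7 2.7 4.0
  endloop
 endfacet
 facet normal -0.170 0.948 -0.270
  outer loop
   vertex 3.0 3.8 1.2
   vertex 0.2 3.1 0.5
   vertex 0.3 4.0 3.6
  endloop
 endfacet
 facet normal 0.314 0.908 0.278
  outer loop
   vertex 3.0 3.8 1.2
   vertex 0.3 4.0 3.6
   vertex 3.7 2.7 4.0
  endloop
 endfacet
 facet normal 0.366 -0.885 0.289
  outer loop
   vertex 3.5 1.8 1.5
   vertex 3.7 2.7 4.0
   vertex 0.9 0.3 0.2
  endloop
 endfacet
 facet normal 0.964 0.218 -0.155
  outer loop
   vertex 3.5 1.8 1.5
   vertex 3.0 3.8 1.2
   vertex 3.7 2.7 4.0
  endloop
 endfacet
 facet normal 0.541 -0.239 -0.806
  outer loop
   vertex 2.6 2.8 0.6
   vertex 3.5 1.8 1.5
   vertex 0.9 0.3 0.2
  endloop
 endfacet
 facet normal 0.753 0.090 -0.652
  outer loop
   vertex 2.6 2.8 0.6
   vertex 3.0 3.8 1.2
   vertex 3.5 1.8 1.5
  endloop
 endfacet
 facet normal 0.056 0.120 -0.991
  outer loop
   vertex 2.6 2.8 0.6
   vertex 0.9 0.3 0.2
   vertex 0.2 3.1 0.5
  endloop
 endfacet
 facet normal 0.097 0.483 -0.870
  outer loop
   vertex 2.6 2.8 0.6
   vertex 0.2 3.1 0.5
   vertex 3.0 3.8 1.2
  endloop
 endfacet
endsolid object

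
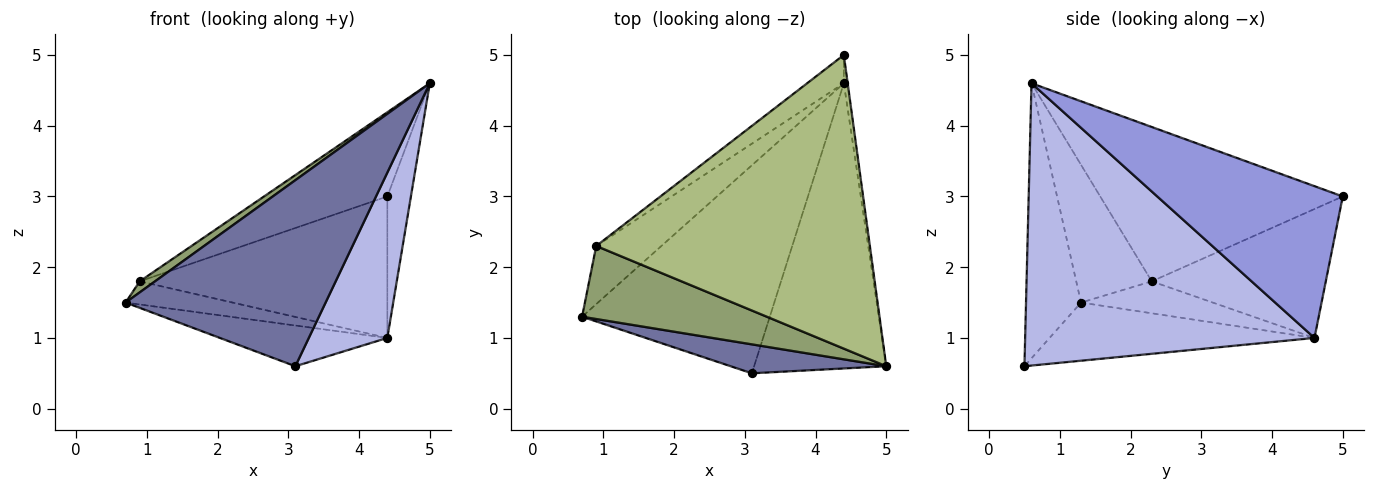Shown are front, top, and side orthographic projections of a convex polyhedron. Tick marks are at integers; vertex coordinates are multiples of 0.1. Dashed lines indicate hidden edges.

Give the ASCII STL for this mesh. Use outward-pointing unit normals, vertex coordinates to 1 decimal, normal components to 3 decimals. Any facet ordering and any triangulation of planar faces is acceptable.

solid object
 facet normal -0.262 -0.954 0.148
  outer loop
   vertex 3.1 0.5 0.6
   vertex 5.0 0.6 4.6
   vertex 0.7 1.3 1.5
  endloop
 endfacet
 facet normal -0.291 0.184 -0.939
  outer loop
   vertex 4.4 4.6 1.0
   vertex 3.1 0.5 0.6
   vertex 0.7 1.3 1.5
  endloop
 endfacet
 facet normal 0.992 0.126 -0.025
  outer loop
   vertex 4.4 4.6 1.0
   vertex 4.4 5.0 3.0
   vertex 5.0 0.6 4.6
  endloop
 endfacet
 facet normal 0.879 -0.239 -0.412
  outer loop
   vertex 4.4 4.6 1.0
   vertex 5.0 0.6 4.6
   vertex 3.1 0.5 0.6
  endloop
 endfacet
 facet normal -0.593 -0.120 0.796
  outer loop
   vertex 0.9 2.3 1.8
   vertex 0.7 1.3 1.5
   vertex 5.0 0.6 4.6
  endloop
 endfacet
 facet normal -0.477 0.242 0.845
  outer loop
   vertex 0.9 2.3 1.8
   vertex 5.0 0.6 4.6
   vertex 4.4 5.0 3.0
  endloop
 endfacet
 facet normal -0.414 0.337 -0.846
  outer loop
   vertex 0.9 2.3 1.8
   vertex 4.4 4.6 1.0
   vertex 0.7 1.3 1.5
  endloop
 endfacet
 facet normal -0.567 0.807 -0.161
  outer loop
   vertex 0.9 2.3 1.8
   vertex 4.4 5.0 3.0
   vertex 4.4 4.6 1.0
  endloop
 endfacet
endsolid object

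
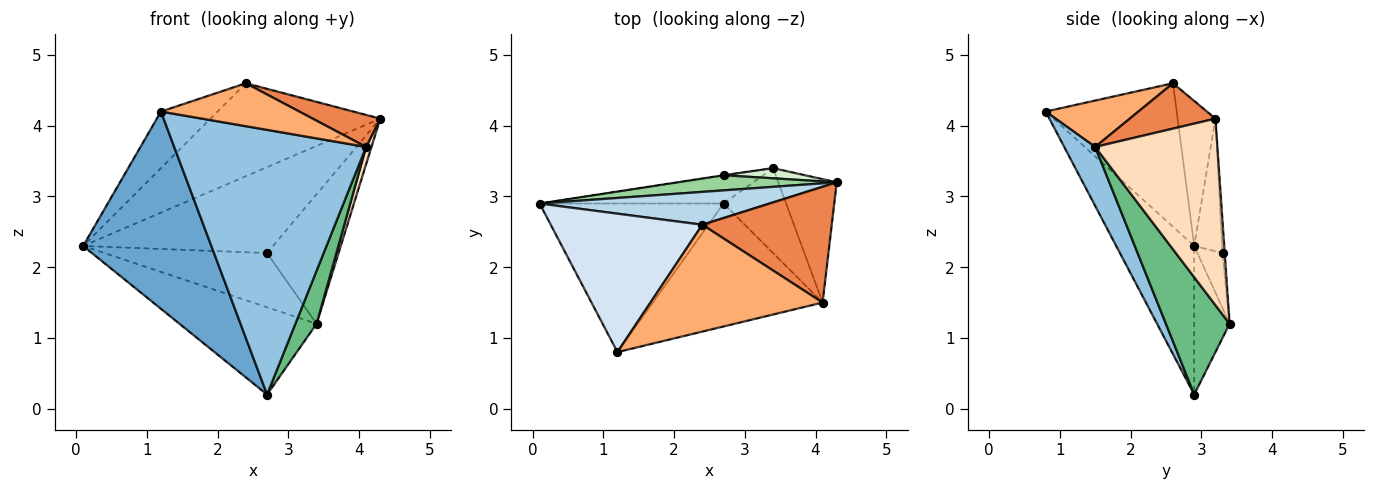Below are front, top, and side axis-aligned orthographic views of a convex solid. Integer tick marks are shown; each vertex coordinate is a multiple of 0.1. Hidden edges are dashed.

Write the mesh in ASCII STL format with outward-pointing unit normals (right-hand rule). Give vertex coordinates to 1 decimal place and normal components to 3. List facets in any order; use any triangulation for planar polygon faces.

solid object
 facet normal -0.437 -0.718 -0.541
  outer loop
   vertex 2.7 2.9 0.2
   vertex 1.2 0.8 4.2
   vertex 0.1 2.9 2.3
  endloop
 endfacet
 facet normal 0.145 -0.897 -0.417
  outer loop
   vertex 4.1 1.5 3.7
   vertex 1.2 0.8 4.2
   vertex 2.7 2.9 0.2
  endloop
 endfacet
 facet normal -0.206 0.923 0.326
  outer loop
   vertex 2.4 2.6 4.6
   vertex 4.3 3.2 4.1
   vertex 0.1 2.9 2.3
  endloop
 endfacet
 facet normal -0.659 0.285 0.696
  outer loop
   vertex 2.4 2.6 4.6
   vertex 0.1 2.9 2.3
   vertex 1.2 0.8 4.2
  endloop
 endfacet
 facet normal 0.320 -0.253 0.913
  outer loop
   vertex 2.4 2.6 4.6
   vertex 4.1 1.5 3.7
   vertex 4.3 3.2 4.1
  endloop
 endfacet
 facet normal 0.243 -0.362 0.900
  outer loop
   vertex 2.4 2.6 4.6
   vertex 1.2 0.8 4.2
   vertex 4.1 1.5 3.7
  endloop
 endfacet
 facet normal -0.239 0.925 -0.295
  outer loop
   vertex 3.4 3.4 1.2
   vertex 2.7 2.9 0.2
   vertex 0.1 2.9 2.3
  endloop
 endfacet
 facet normal 0.953 -0.042 -0.299
  outer loop
   vertex 3.4 3.4 1.2
   vertex 4.3 3.2 4.1
   vertex 4.1 1.5 3.7
  endloop
 endfacet
 facet normal 0.846 -0.282 -0.451
  outer loop
   vertex 3.4 3.4 1.2
   vertex 4.1 1.5 3.7
   vertex 2.7 2.9 0.2
  endloop
 endfacet
 facet normal -0.143 0.975 0.172
  outer loop
   vertex 2.7 3.3 2.2
   vertex 0.1 2.9 2.3
   vertex 4.3 3.2 4.1
  endloop
 endfacet
 facet normal -0.152 0.988 -0.008
  outer loop
   vertex 2.7 3.3 2.2
   vertex 3.4 3.4 1.2
   vertex 0.1 2.9 2.3
  endloop
 endfacet
 facet normal -0.031 0.996 0.078
  outer loop
   vertex 2.7 3.3 2.2
   vertex 4.3 3.2 4.1
   vertex 3.4 3.4 1.2
  endloop
 endfacet
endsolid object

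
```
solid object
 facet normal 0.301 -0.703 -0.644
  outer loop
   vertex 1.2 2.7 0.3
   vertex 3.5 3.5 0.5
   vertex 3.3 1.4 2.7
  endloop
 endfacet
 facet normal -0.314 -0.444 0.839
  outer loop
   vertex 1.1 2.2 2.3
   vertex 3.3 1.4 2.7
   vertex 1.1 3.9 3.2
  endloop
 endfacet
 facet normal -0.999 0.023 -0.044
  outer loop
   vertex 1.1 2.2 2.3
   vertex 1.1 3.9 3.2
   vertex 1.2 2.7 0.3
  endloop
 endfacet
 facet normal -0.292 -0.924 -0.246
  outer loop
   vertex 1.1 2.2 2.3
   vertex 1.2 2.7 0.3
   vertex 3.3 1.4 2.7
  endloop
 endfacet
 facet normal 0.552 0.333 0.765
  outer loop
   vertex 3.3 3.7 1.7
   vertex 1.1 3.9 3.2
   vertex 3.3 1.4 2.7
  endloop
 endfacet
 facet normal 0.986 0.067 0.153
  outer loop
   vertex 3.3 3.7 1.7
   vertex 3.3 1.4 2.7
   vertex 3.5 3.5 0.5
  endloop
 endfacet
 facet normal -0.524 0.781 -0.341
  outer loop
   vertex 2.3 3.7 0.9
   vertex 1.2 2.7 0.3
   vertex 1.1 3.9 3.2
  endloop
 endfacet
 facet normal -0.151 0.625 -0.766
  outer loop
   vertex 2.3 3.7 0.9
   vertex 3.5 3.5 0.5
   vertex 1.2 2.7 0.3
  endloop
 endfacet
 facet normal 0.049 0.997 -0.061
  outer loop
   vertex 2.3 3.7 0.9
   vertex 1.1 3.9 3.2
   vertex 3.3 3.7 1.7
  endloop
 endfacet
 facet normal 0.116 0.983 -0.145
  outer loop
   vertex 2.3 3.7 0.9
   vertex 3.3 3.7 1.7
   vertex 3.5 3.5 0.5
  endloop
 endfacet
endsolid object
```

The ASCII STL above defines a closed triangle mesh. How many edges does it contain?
15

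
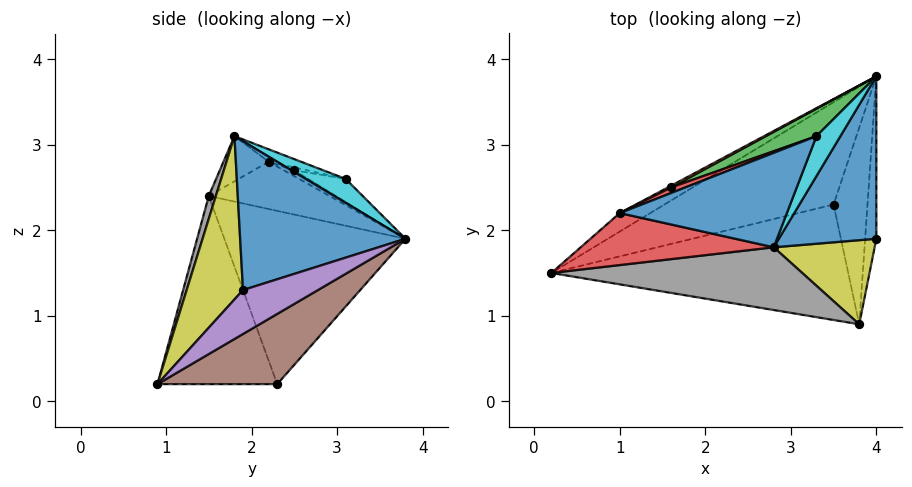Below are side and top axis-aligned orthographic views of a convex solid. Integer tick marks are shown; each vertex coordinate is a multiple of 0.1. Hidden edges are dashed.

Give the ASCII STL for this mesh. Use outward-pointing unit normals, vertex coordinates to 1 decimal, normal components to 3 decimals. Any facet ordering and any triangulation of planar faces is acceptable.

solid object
 facet normal 0.824 -0.171 0.540
  outer loop
   vertex 2.8 1.8 3.1
   vertex 4.0 1.9 1.3
   vertex 4.0 3.8 1.9
  endloop
 endfacet
 facet normal -0.498 0.718 -0.487
  outer loop
   vertex 3.5 2.3 0.2
   vertex 0.2 1.5 2.4
   vertex 4.0 3.8 1.9
  endloop
 endfacet
 facet normal -0.520 0.786 -0.336
  outer loop
   vertex 1.0 2.2 2.8
   vertex 4.0 3.8 1.9
   vertex 0.2 1.5 2.4
  endloop
 endfacet
 facet normal -0.219 -0.284 0.934
  outer loop
   vertex 1.0 2.2 2.8
   vertex 0.2 1.5 2.4
   vertex 2.8 1.8 3.1
  endloop
 endfacet
 facet normal 0.966 0.078 -0.246
  outer loop
   vertex 3.8 0.9 0.2
   vertex 4.0 3.8 1.9
   vertex 4.0 1.9 1.3
  endloop
 endfacet
 facet normal 0.884 0.189 -0.427
  outer loop
   vertex 3.8 0.9 0.2
   vertex 3.5 2.3 0.2
   vertex 4.0 3.8 1.9
  endloop
 endfacet
 facet normal -0.532 -0.114 -0.839
  outer loop
   vertex 3.8 0.9 0.2
   vertex 0.2 1.5 2.4
   vertex 3.5 2.3 0.2
  endloop
 endfacet
 facet normal 0.028 -0.952 0.305
  outer loop
   vertex 3.8 0.9 0.2
   vertex 2.8 1.8 3.1
   vertex 0.2 1.5 2.4
  endloop
 endfacet
 facet normal 0.681 -0.599 0.421
  outer loop
   vertex 3.8 0.9 0.2
   vertex 4.0 1.9 1.3
   vertex 2.8 1.8 3.1
  endloop
 endfacet
 facet normal 0.707 0.000 0.707
  outer loop
   vertex 3.3 3.1 2.6
   vertex 2.8 1.8 3.1
   vertex 4.0 3.8 1.9
  endloop
 endfacet
 facet normal -0.069 0.381 0.922
  outer loop
   vertex 3.3 3.1 2.6
   vertex 1.0 2.2 2.8
   vertex 2.8 1.8 3.1
  endloop
 endfacet
 facet normal -0.406 0.886 0.222
  outer loop
   vertex 1.6 2.5 2.7
   vertex 4.0 3.8 1.9
   vertex 1.0 2.2 2.8
  endloop
 endfacet
 facet normal -0.249 0.798 0.549
  outer loop
   vertex 1.6 2.5 2.7
   vertex 3.3 3.1 2.6
   vertex 4.0 3.8 1.9
  endloop
 endfacet
 facet normal -0.159 0.584 0.796
  outer loop
   vertex 1.6 2.5 2.7
   vertex 1.0 2.2 2.8
   vertex 3.3 3.1 2.6
  endloop
 endfacet
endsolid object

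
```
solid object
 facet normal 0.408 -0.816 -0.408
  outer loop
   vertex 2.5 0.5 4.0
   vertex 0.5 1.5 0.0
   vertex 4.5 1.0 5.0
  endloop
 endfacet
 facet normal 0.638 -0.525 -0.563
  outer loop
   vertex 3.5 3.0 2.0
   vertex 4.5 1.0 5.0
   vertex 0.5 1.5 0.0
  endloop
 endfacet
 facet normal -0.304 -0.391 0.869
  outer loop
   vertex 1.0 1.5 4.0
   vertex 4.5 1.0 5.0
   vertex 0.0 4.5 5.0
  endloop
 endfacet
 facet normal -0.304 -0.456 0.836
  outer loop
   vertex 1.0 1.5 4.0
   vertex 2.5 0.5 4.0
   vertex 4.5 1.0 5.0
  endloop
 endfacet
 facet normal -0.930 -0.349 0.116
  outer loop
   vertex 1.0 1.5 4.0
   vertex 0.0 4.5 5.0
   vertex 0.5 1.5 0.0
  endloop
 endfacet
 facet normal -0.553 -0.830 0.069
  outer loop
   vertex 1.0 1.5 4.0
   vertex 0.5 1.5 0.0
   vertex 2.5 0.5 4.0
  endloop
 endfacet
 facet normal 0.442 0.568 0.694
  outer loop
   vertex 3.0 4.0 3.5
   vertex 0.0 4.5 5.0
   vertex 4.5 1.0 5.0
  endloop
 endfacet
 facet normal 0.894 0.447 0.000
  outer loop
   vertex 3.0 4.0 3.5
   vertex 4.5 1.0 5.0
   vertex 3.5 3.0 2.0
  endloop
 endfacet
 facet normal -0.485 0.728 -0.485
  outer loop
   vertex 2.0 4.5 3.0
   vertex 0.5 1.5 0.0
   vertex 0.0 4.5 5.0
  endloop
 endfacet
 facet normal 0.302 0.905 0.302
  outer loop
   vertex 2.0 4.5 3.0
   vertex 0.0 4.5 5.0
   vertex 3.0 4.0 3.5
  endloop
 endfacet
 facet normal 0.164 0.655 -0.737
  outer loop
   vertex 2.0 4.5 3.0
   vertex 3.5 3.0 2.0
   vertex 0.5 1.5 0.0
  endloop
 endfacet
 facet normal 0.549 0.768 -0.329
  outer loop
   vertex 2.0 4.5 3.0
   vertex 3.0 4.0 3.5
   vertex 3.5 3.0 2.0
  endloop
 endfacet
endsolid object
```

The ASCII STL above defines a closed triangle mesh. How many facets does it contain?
12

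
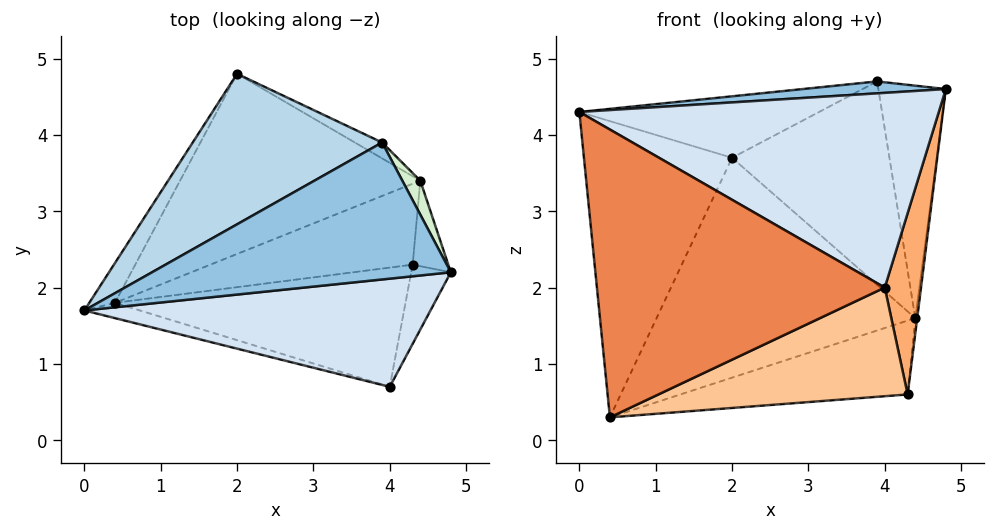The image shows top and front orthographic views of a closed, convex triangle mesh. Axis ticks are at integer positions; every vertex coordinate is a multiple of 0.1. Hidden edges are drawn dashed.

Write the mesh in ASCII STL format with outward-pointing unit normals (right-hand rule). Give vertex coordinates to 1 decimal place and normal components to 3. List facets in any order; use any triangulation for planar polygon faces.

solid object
 facet normal -0.844 0.531 -0.071
  outer loop
   vertex 0.4 1.8 0.3
   vertex 0.0 1.7 4.3
   vertex 2.0 4.8 3.7
  endloop
 endfacet
 facet normal -0.053 -0.087 0.995
  outer loop
   vertex 3.9 3.9 4.7
   vertex 0.0 1.7 4.3
   vertex 4.8 2.2 4.6
  endloop
 endfacet
 facet normal -0.295 0.361 0.885
  outer loop
   vertex 3.9 3.9 4.7
   vertex 2.0 4.8 3.7
   vertex 0.0 1.7 4.3
  endloop
 endfacet
 facet normal 0.061 -0.873 0.485
  outer loop
   vertex 4.0 0.7 2.0
   vertex 4.8 2.2 4.6
   vertex 0.0 1.7 4.3
  endloop
 endfacet
 facet normal -0.270 -0.962 -0.051
  outer loop
   vertex 4.0 0.7 2.0
   vertex 0.0 1.7 4.3
   vertex 0.4 1.8 0.3
  endloop
 endfacet
 facet normal 0.949 -0.288 -0.126
  outer loop
   vertex 4.0 0.7 2.0
   vertex 4.3 2.3 0.6
   vertex 4.8 2.2 4.6
  endloop
 endfacet
 facet normal 0.142 -0.667 -0.732
  outer loop
   vertex 4.0 0.7 2.0
   vertex 0.4 1.8 0.3
   vertex 4.3 2.3 0.6
  endloop
 endfacet
 facet normal -0.103 0.769 -0.630
  outer loop
   vertex 4.4 3.4 1.6
   vertex 0.4 1.8 0.3
   vertex 2.0 4.8 3.7
  endloop
 endfacet
 facet normal -0.030 0.674 -0.738
  outer loop
   vertex 4.4 3.4 1.6
   vertex 4.3 2.3 0.6
   vertex 0.4 1.8 0.3
  endloop
 endfacet
 facet normal 0.457 0.887 -0.069
  outer loop
   vertex 4.4 3.4 1.6
   vertex 2.0 4.8 3.7
   vertex 3.9 3.9 4.7
  endloop
 endfacet
 facet normal 0.992 0.022 -0.123
  outer loop
   vertex 4.4 3.4 1.6
   vertex 4.8 2.2 4.6
   vertex 4.3 2.3 0.6
  endloop
 endfacet
 facet normal 0.883 0.464 0.068
  outer loop
   vertex 4.4 3.4 1.6
   vertex 3.9 3.9 4.7
   vertex 4.8 2.2 4.6
  endloop
 endfacet
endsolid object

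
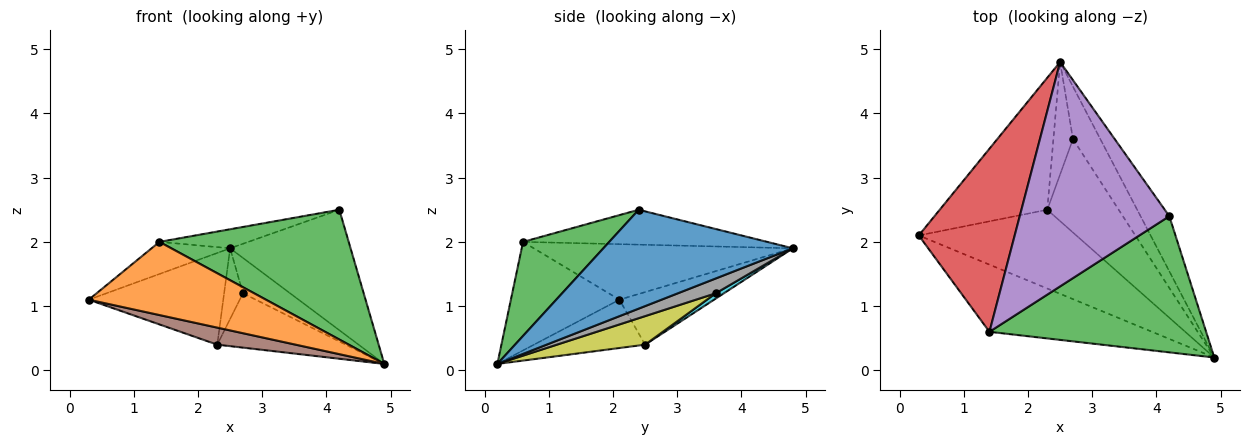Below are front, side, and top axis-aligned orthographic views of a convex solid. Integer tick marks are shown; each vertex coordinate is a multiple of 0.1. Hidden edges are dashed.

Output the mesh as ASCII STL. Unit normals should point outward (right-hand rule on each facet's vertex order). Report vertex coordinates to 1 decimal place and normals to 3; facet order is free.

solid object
 facet normal 0.820 0.521 -0.238
  outer loop
   vertex 4.2 2.4 2.5
   vertex 4.9 0.2 0.1
   vertex 2.5 4.8 1.9
  endloop
 endfacet
 facet normal -0.411 -0.671 -0.616
  outer loop
   vertex 1.4 0.6 2.0
   vertex 0.3 2.1 1.1
   vertex 4.9 0.2 0.1
  endloop
 endfacet
 facet normal 0.300 -0.658 0.691
  outer loop
   vertex 1.4 0.6 2.0
   vertex 4.9 0.2 0.1
   vertex 4.2 2.4 2.5
  endloop
 endfacet
 facet normal -0.495 0.150 0.856
  outer loop
   vertex 1.4 0.6 2.0
   vertex 2.5 4.8 1.9
   vertex 0.3 2.1 1.1
  endloop
 endfacet
 facet normal -0.226 0.082 0.971
  outer loop
   vertex 1.4 0.6 2.0
   vertex 4.2 2.4 2.5
   vertex 2.5 4.8 1.9
  endloop
 endfacet
 facet normal -0.287 -0.203 -0.936
  outer loop
   vertex 2.3 2.5 0.4
   vertex 4.9 0.2 0.1
   vertex 0.3 2.1 1.1
  endloop
 endfacet
 facet normal -0.373 0.529 -0.762
  outer loop
   vertex 2.3 2.5 0.4
   vertex 0.3 2.1 1.1
   vertex 2.5 4.8 1.9
  endloop
 endfacet
 facet normal 0.409 0.510 -0.757
  outer loop
   vertex 2.7 3.6 1.2
   vertex 2.5 4.8 1.9
   vertex 4.9 0.2 0.1
  endloop
 endfacet
 facet normal 0.326 0.475 -0.817
  outer loop
   vertex 2.7 3.6 1.2
   vertex 4.9 0.2 0.1
   vertex 2.3 2.5 0.4
  endloop
 endfacet
 facet normal 0.224 0.519 -0.825
  outer loop
   vertex 2.7 3.6 1.2
   vertex 2.3 2.5 0.4
   vertex 2.5 4.8 1.9
  endloop
 endfacet
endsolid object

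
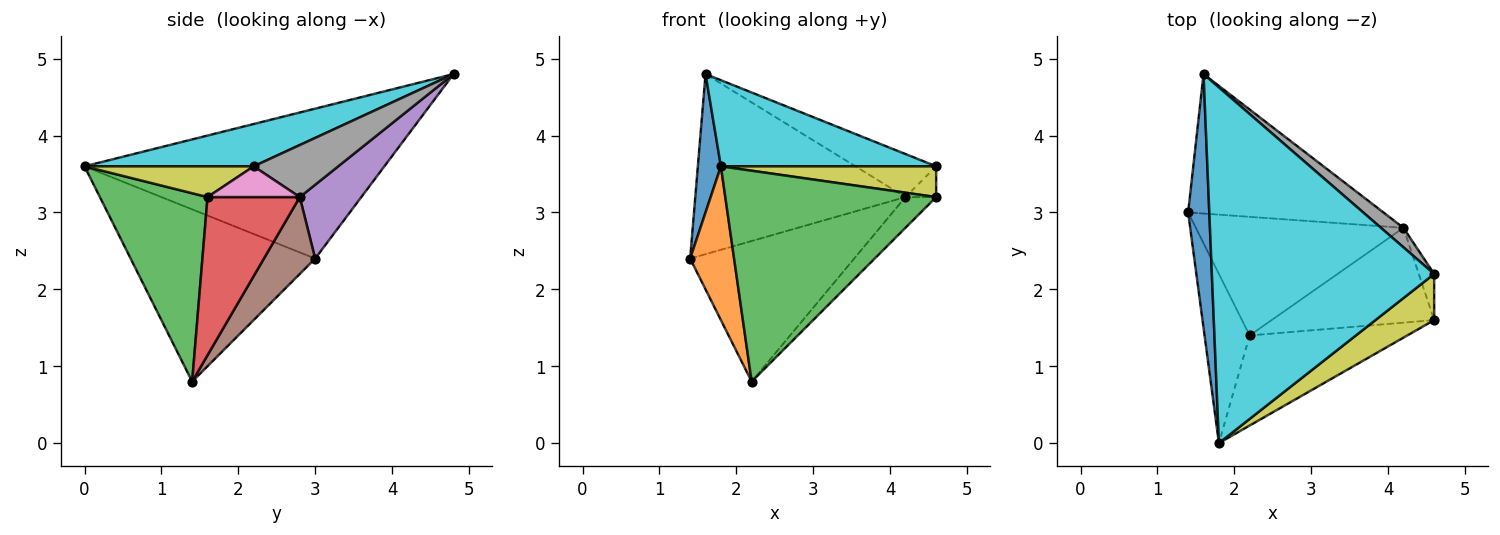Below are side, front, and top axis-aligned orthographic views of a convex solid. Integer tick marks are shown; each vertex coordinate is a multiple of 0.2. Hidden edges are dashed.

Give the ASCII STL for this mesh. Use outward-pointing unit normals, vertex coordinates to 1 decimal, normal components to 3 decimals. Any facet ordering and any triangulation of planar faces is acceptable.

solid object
 facet normal -0.987 -0.076 0.139
  outer loop
   vertex 1.6 4.8 4.8
   vertex 1.4 3.0 2.4
   vertex 1.8 0.0 3.6
  endloop
 endfacet
 facet normal -0.943 -0.224 -0.247
  outer loop
   vertex 2.2 1.4 0.8
   vertex 1.8 0.0 3.6
   vertex 1.4 3.0 2.4
  endloop
 endfacet
 facet normal 0.425 -0.832 -0.356
  outer loop
   vertex 2.2 1.4 0.8
   vertex 4.6 1.6 3.2
   vertex 1.8 0.0 3.6
  endloop
 endfacet
 facet normal 0.679 0.226 -0.698
  outer loop
   vertex 4.2 2.8 3.2
   vertex 4.6 1.6 3.2
   vertex 2.2 1.4 0.8
  endloop
 endfacet
 facet normal 0.225 0.770 -0.597
  outer loop
   vertex 4.2 2.8 3.2
   vertex 1.4 3.0 2.4
   vertex 1.6 4.8 4.8
  endloop
 endfacet
 facet normal 0.232 0.743 -0.627
  outer loop
   vertex 4.2 2.8 3.2
   vertex 2.2 1.4 0.8
   vertex 1.4 3.0 2.4
  endloop
 endfacet
 facet normal 0.857 0.286 -0.429
  outer loop
   vertex 4.6 2.2 3.6
   vertex 4.6 1.6 3.2
   vertex 4.2 2.8 3.2
  endloop
 endfacet
 facet normal 0.690 0.659 0.298
  outer loop
   vertex 4.6 2.2 3.6
   vertex 4.2 2.8 3.2
   vertex 1.6 4.8 4.8
  endloop
 endfacet
 facet normal 0.400 -0.509 0.763
  outer loop
   vertex 4.6 2.2 3.6
   vertex 1.8 0.0 3.6
   vertex 4.6 1.6 3.2
  endloop
 endfacet
 facet normal 0.182 -0.231 0.956
  outer loop
   vertex 4.6 2.2 3.6
   vertex 1.6 4.8 4.8
   vertex 1.8 0.0 3.6
  endloop
 endfacet
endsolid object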